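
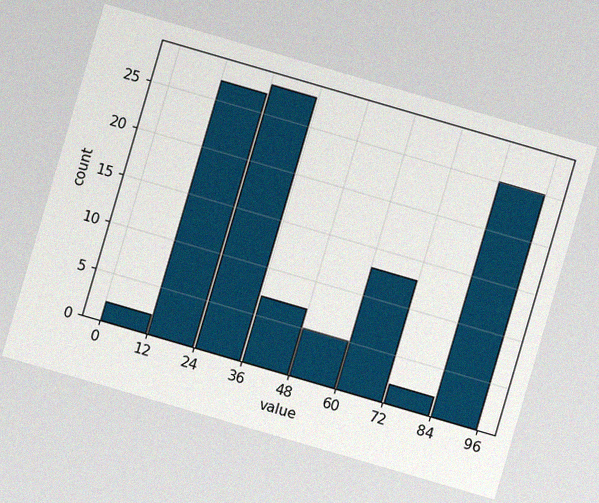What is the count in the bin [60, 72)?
13

The chart is tilted about 16° clockwise, with some photo noise. The [60, 72) bin has height 13.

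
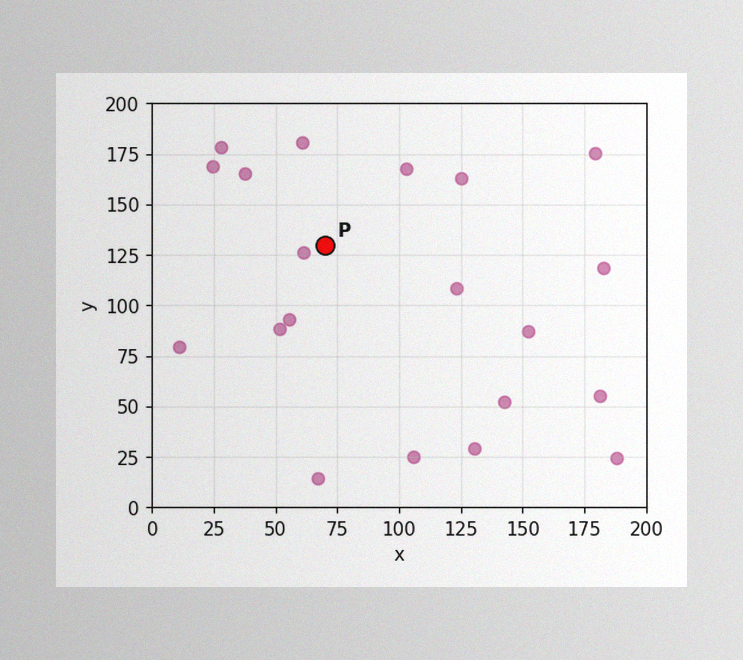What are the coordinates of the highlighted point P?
The image has some photo noise and uneven lighting. Following the gridlines from P to each axis, P sits at (70, 130).

(70, 130)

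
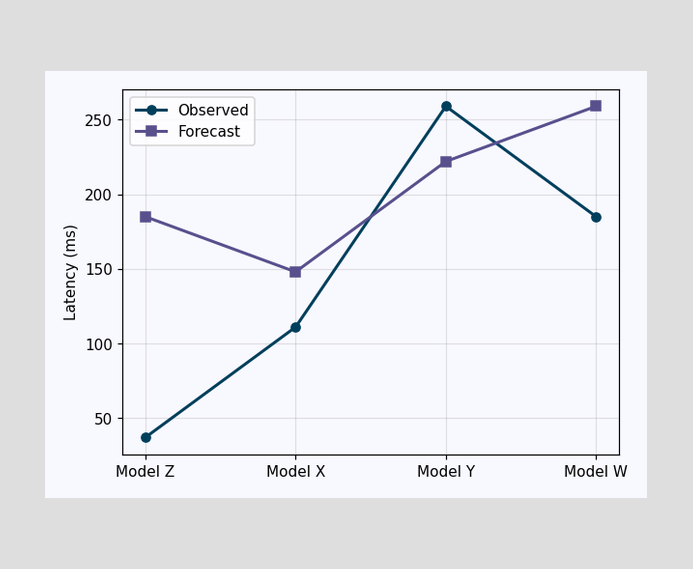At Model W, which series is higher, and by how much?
Forecast, by 74ms

At Model W, Forecast sits above the other line by 74ms.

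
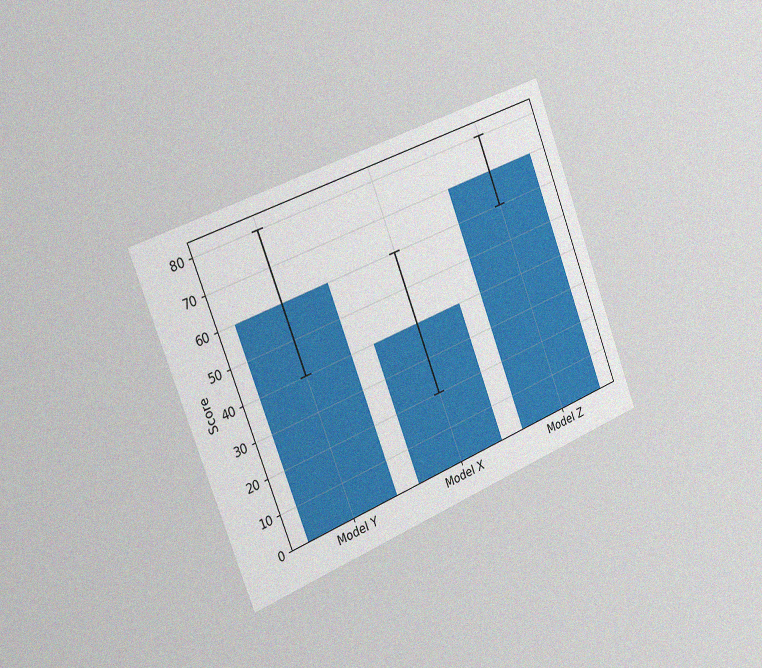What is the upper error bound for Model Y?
80

The chart is tilted about 21° counter-clockwise and viewed slightly from the left, with some photo noise. The Model Y bar's upper whisker reaches 80.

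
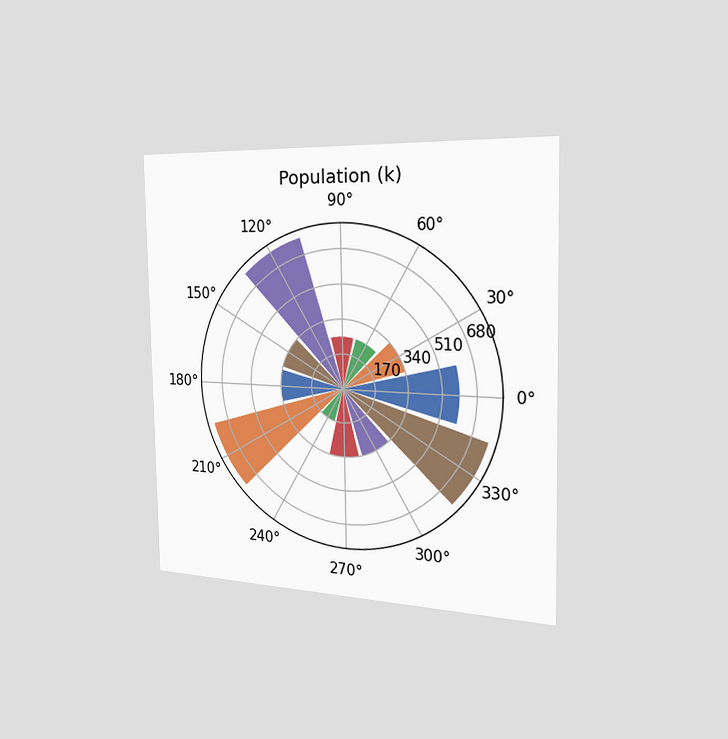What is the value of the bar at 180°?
The chart is viewed slightly from the right. The bar at 180° reaches 340k on the radial axis.

340k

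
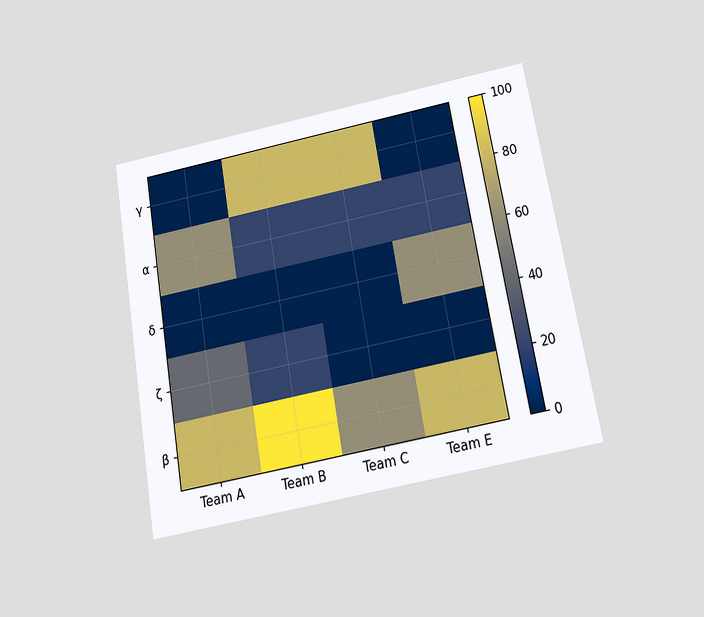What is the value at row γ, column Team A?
0

The chart is tilted about 10° counter-clockwise and viewed slightly from below. Matching cell (γ, Team A) against the colorbar gives 0.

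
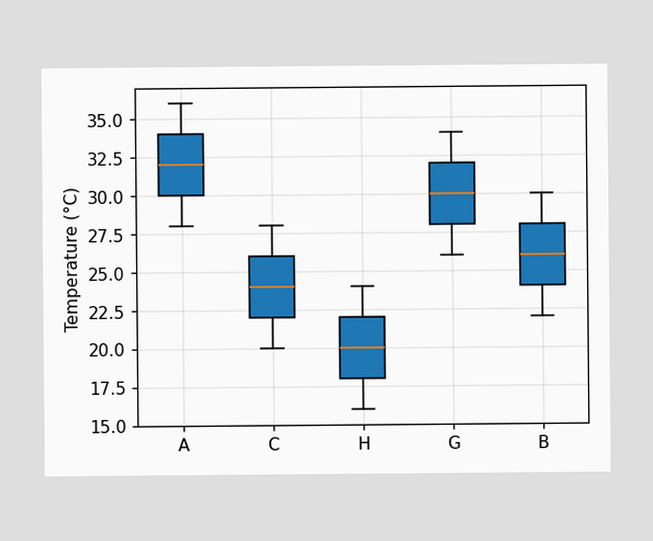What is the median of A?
32°C

The median line in the A box sits at 32°C.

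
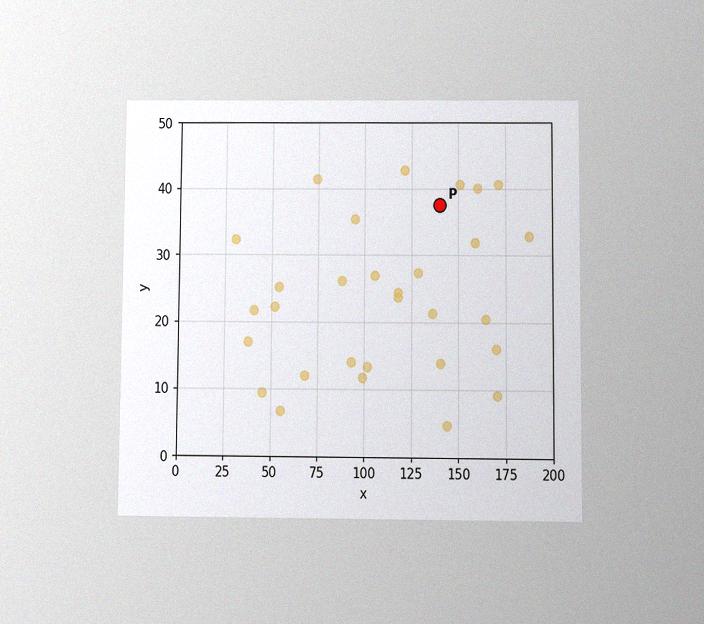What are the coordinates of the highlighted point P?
The chart is viewed at a slight angle, with some photo noise. Following the gridlines from P to each axis, P sits at (140, 37.5).

(140, 37.5)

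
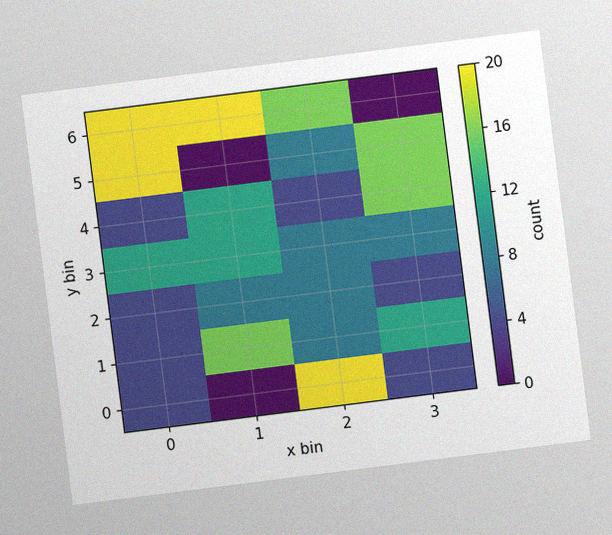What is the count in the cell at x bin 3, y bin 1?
12

The chart is tilted about 7° counter-clockwise, with some photo noise. Matching the cell (3, 1) against the colorbar gives 12.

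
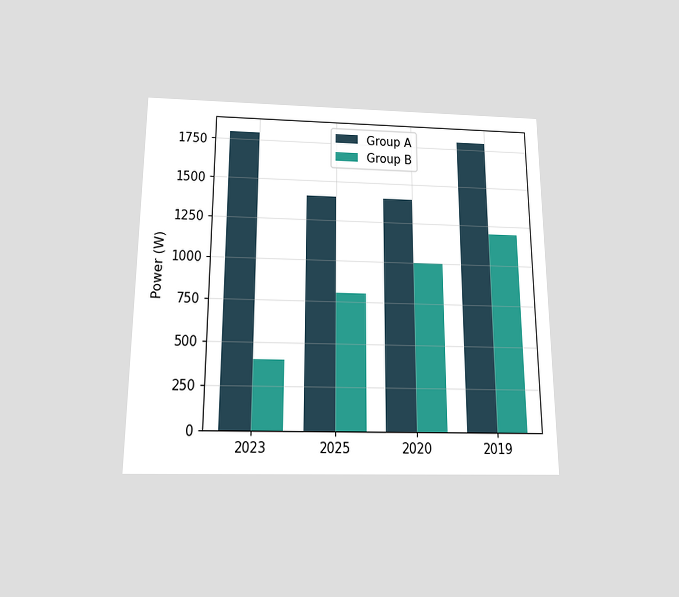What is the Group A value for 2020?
The chart is viewed slightly from below. The Group A bar at 2020 reaches 1400W on the y-axis.

1400W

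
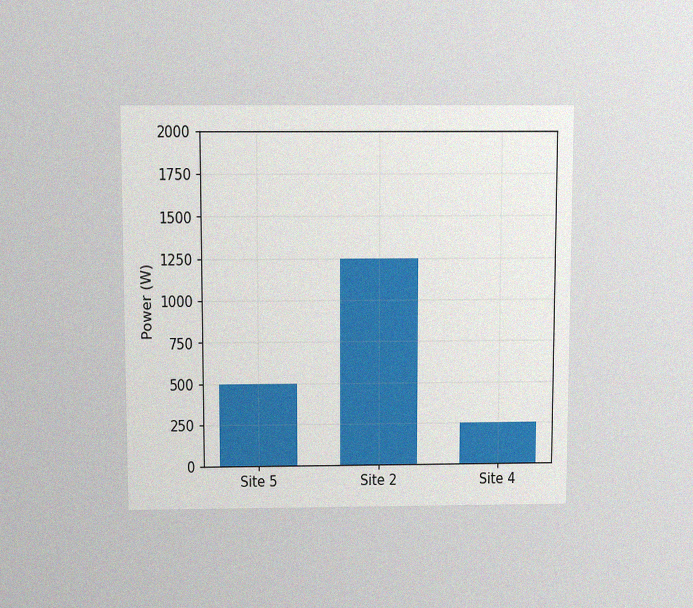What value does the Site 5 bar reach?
The chart is viewed slightly from above, with some photo noise. Reading along the chart's y-axis, the Site 5 bar reaches 500W.

500W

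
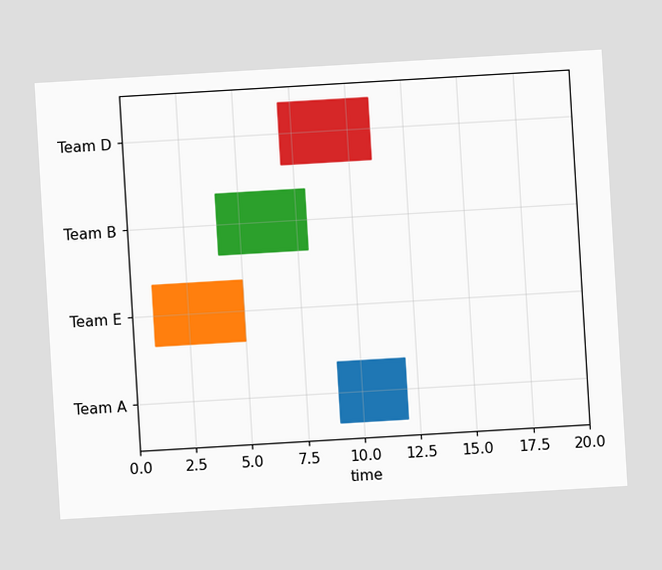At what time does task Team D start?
7

The chart is tilted about 3° counter-clockwise. The Team D bar begins at t=7.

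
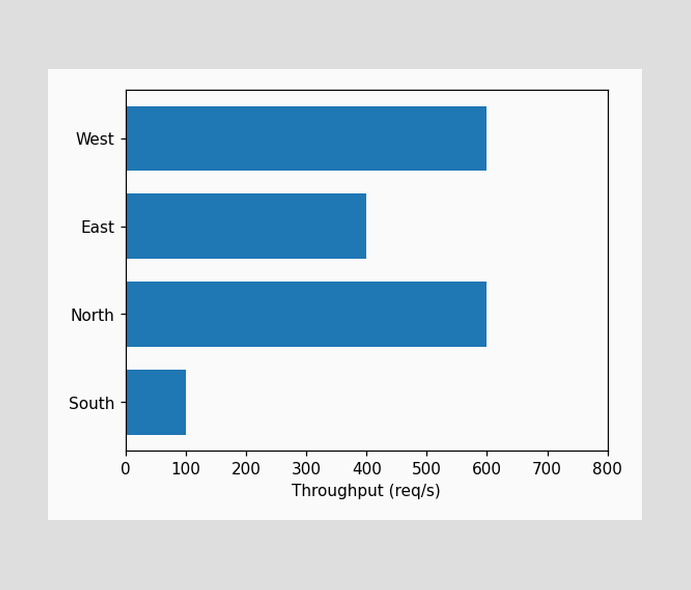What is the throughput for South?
Reading along the chart's x-axis, the South bar reaches 100req/s.

100req/s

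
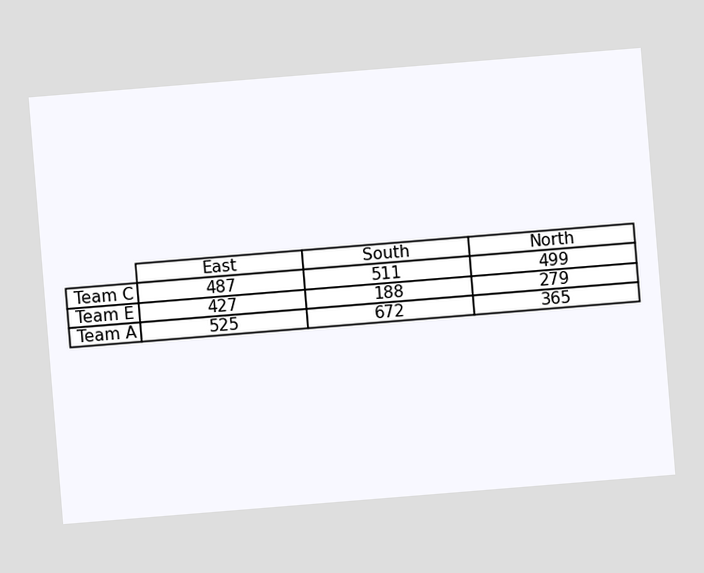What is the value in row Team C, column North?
The chart is tilted about 5° counter-clockwise. The (Team C, North) cell reads 499.

499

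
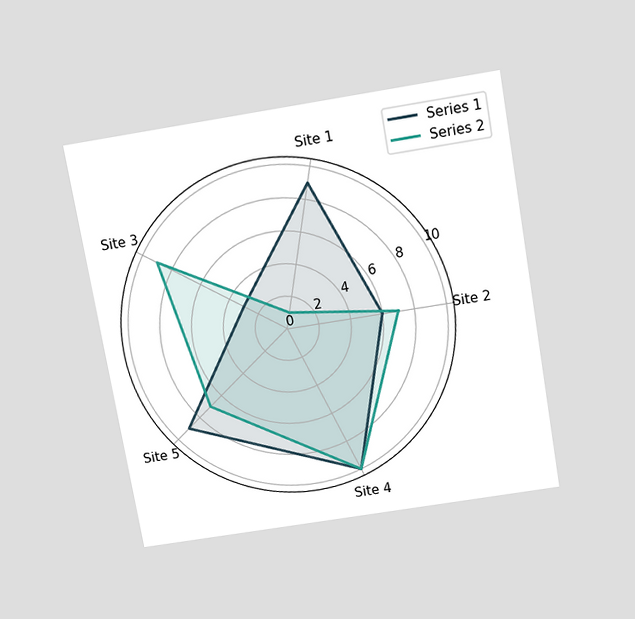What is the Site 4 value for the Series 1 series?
10

The chart is tilted about 10° counter-clockwise and viewed slightly from above. On the Site 4 axis, Series 1 reaches 10.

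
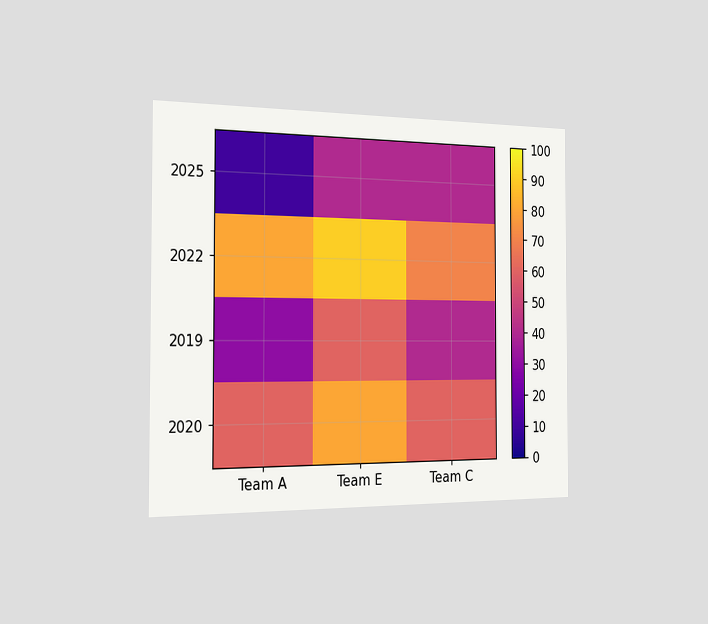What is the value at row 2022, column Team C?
The chart is viewed slightly from the left. Matching cell (2022, Team C) against the colorbar gives 70.

70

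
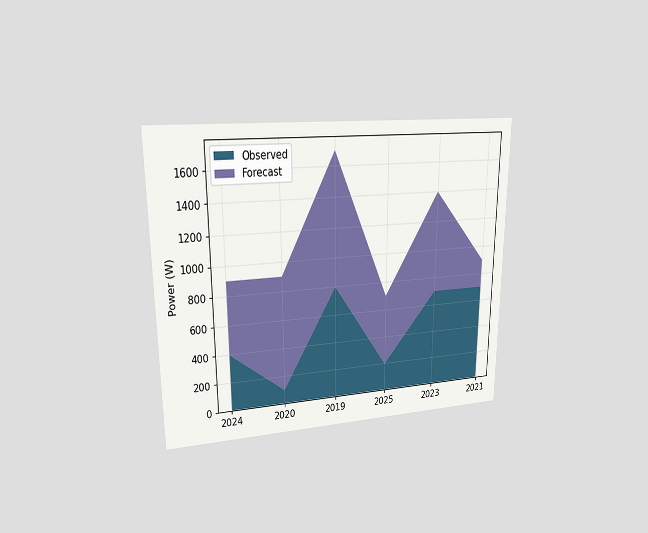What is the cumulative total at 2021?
The chart is viewed at a slight angle. The stacked total at 2021 reaches 900W.

900W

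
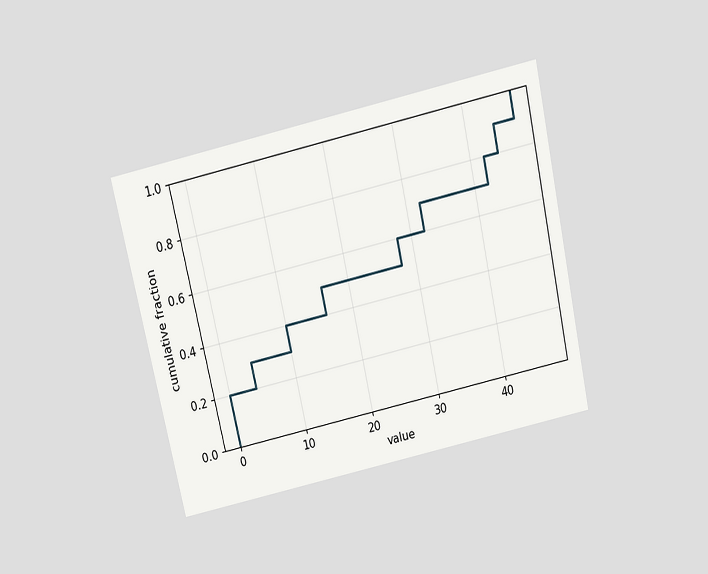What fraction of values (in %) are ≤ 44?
90%

The chart is tilted about 13° counter-clockwise and viewed slightly from above. At x=44 the ECDF step is at 90%.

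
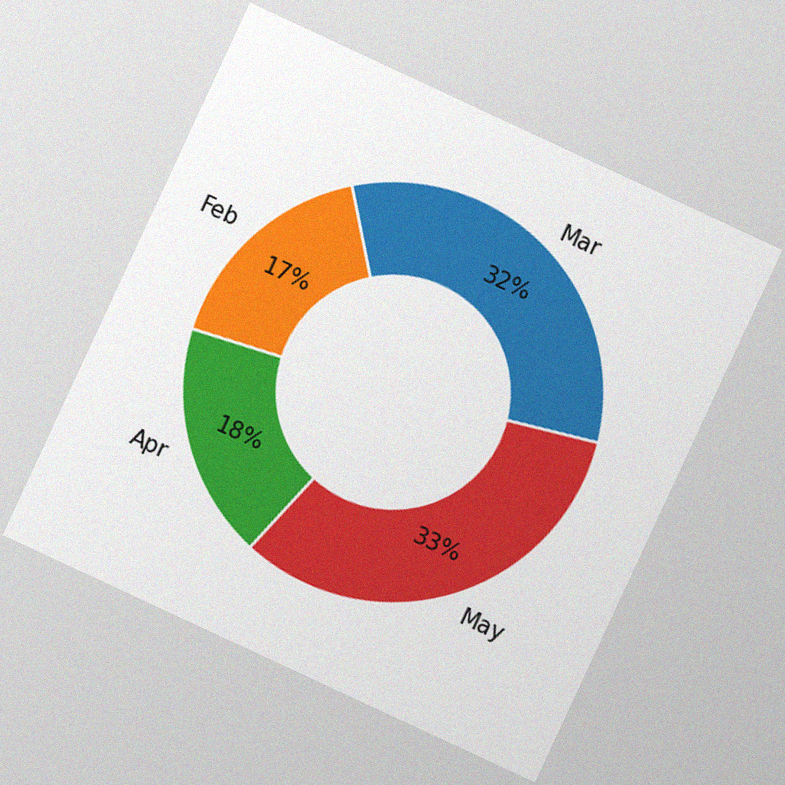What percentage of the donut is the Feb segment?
The chart is tilted about 25° clockwise, with some photo noise. The Feb segment takes up 17% of the ring.

17%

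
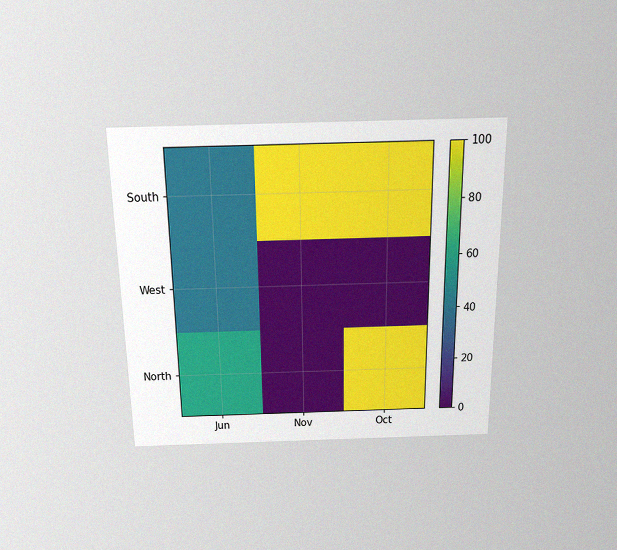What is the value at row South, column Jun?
The chart is viewed slightly from above, with some photo noise. Matching cell (South, Jun) against the colorbar gives 40.

40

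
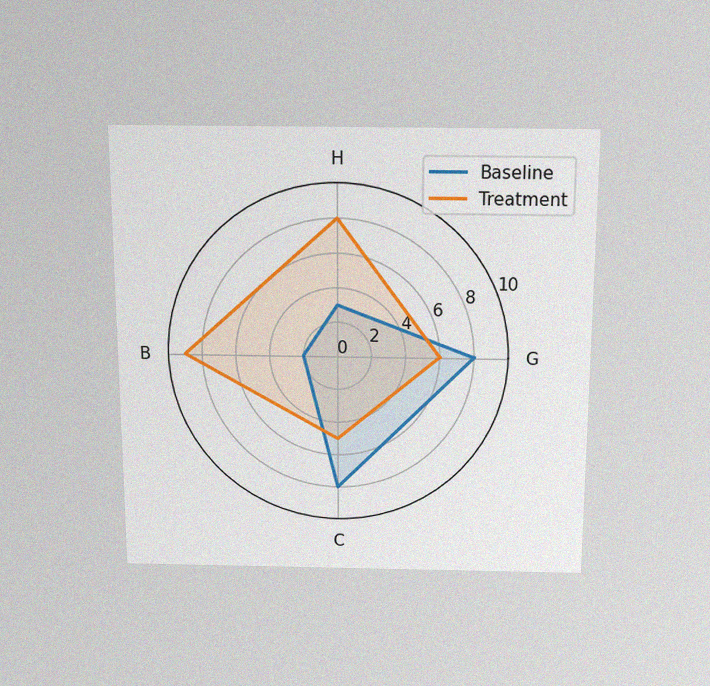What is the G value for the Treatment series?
6

The chart is viewed slightly from above, with some photo noise. On the G axis, Treatment reaches 6.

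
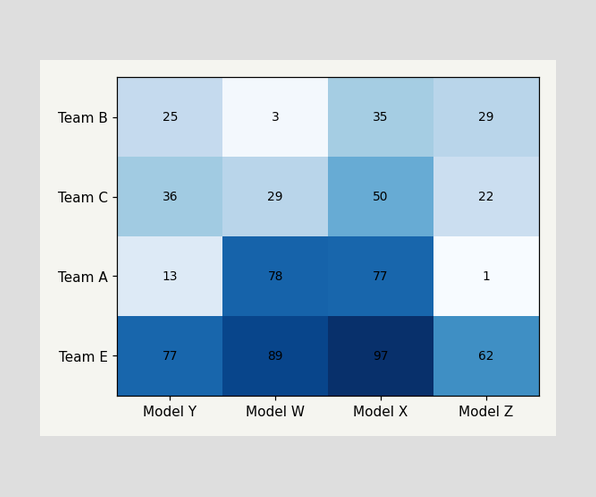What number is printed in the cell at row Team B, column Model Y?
The (Team B, Model Y) cell reads 25.

25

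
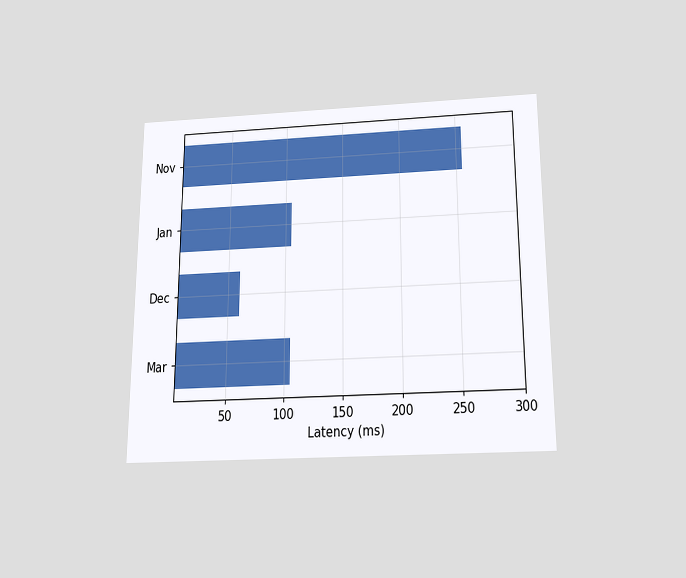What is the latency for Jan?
105ms

The chart is viewed slightly from below. Reading along the chart's x-axis, the Jan bar reaches 105ms.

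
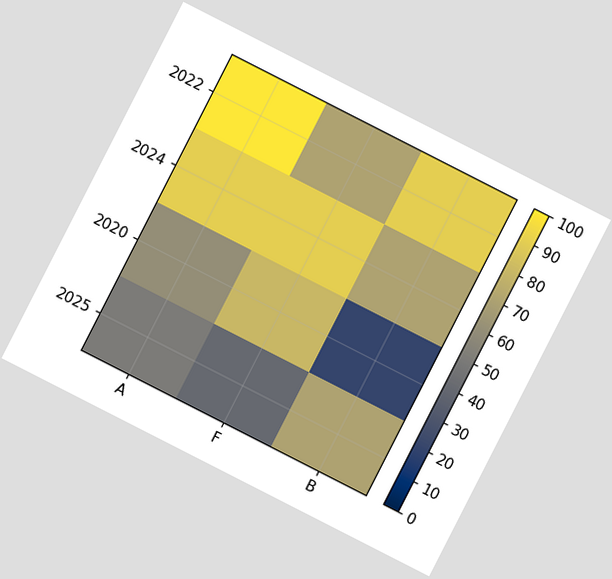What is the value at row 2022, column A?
100

The chart is tilted about 27° clockwise. Matching cell (2022, A) against the colorbar gives 100.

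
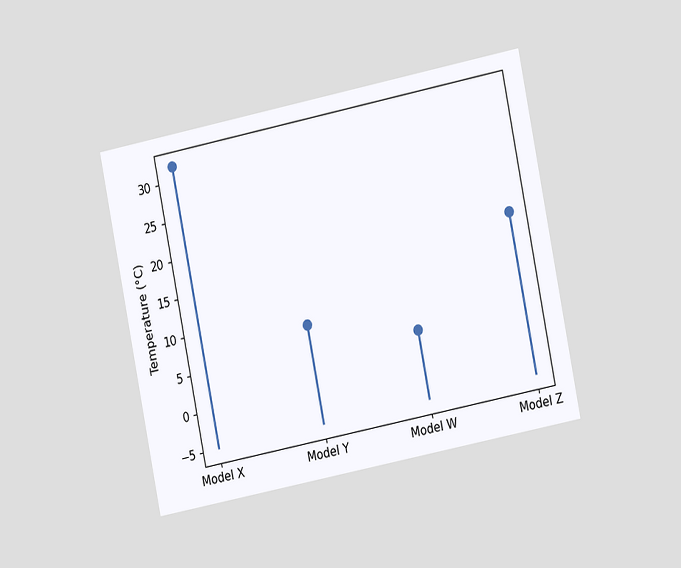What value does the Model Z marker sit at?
16°C

The chart is tilted about 11° counter-clockwise and viewed at a slight angle. The Model Z marker sits at 16°C.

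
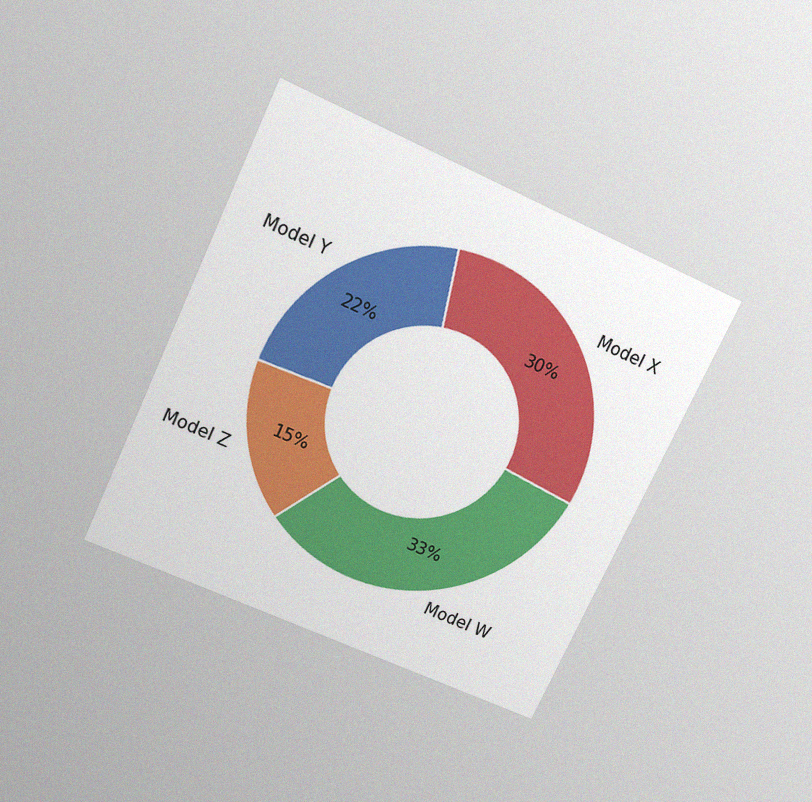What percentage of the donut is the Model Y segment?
22%

The chart is tilted about 25° clockwise and viewed slightly from above, with some photo noise. The Model Y segment takes up 22% of the ring.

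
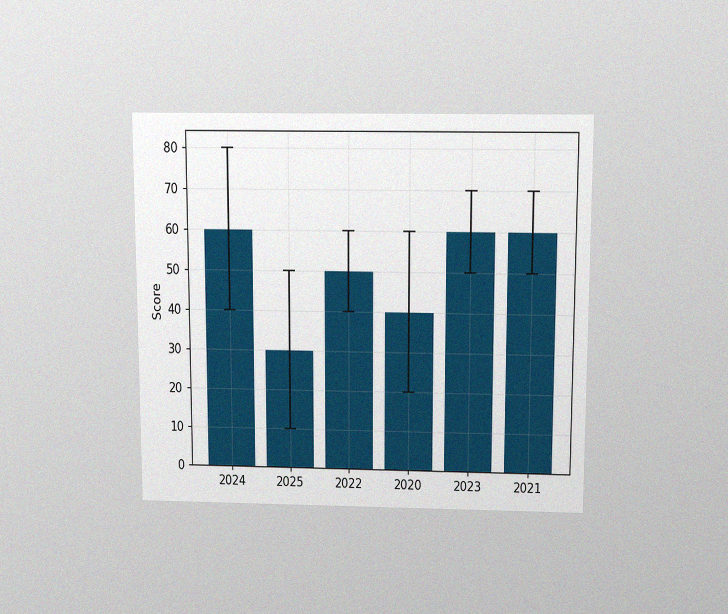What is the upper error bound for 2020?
60

The chart is viewed slightly from above, with some photo noise. The 2020 bar's upper whisker reaches 60.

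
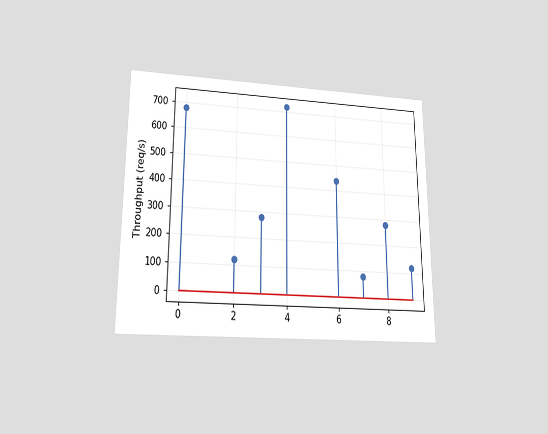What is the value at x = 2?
The chart is viewed slightly from below. The stem at x=2 reaches 120req/s.

120req/s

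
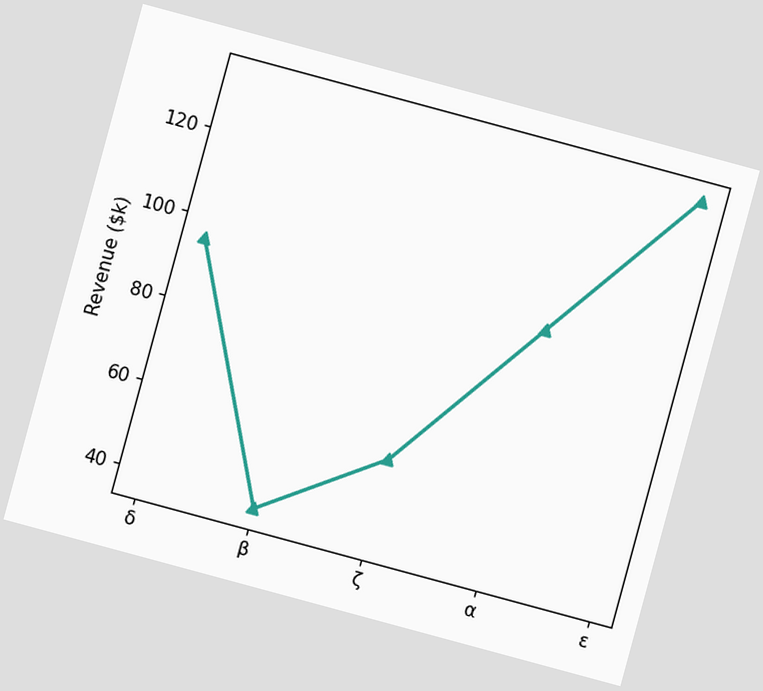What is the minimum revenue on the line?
$38k

The chart is tilted about 15° clockwise. The lowest point is at β, and reading across to the y-axis gives $38k.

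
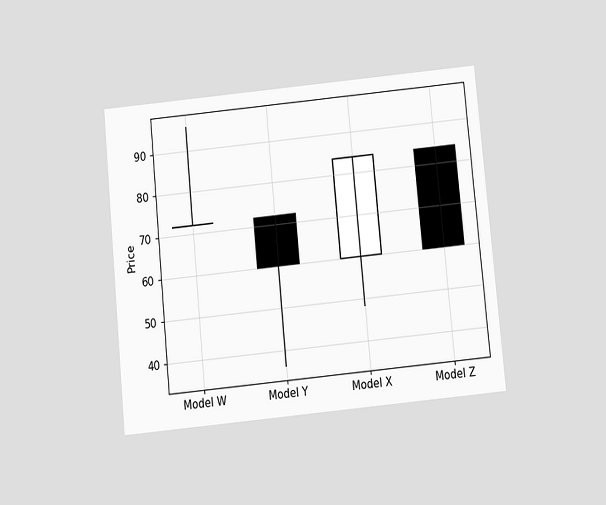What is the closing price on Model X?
84

The chart is tilted about 5° counter-clockwise and viewed slightly from below. The Model X candle closes at 84.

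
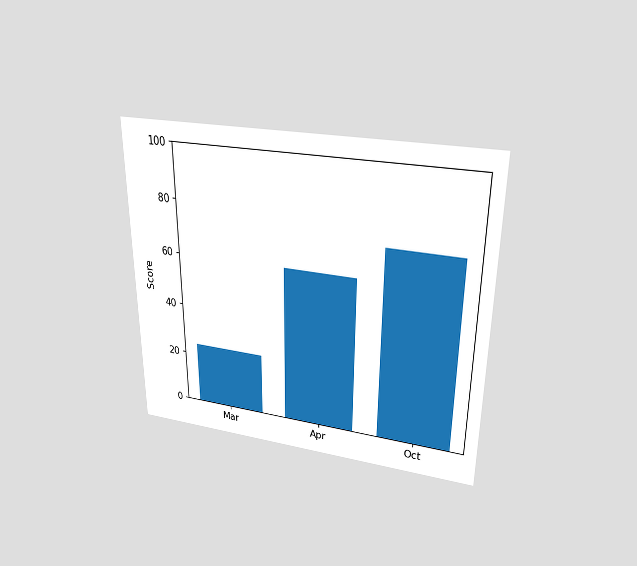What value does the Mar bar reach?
24

The chart is viewed slightly from above. Reading along the chart's y-axis, the Mar bar reaches 24.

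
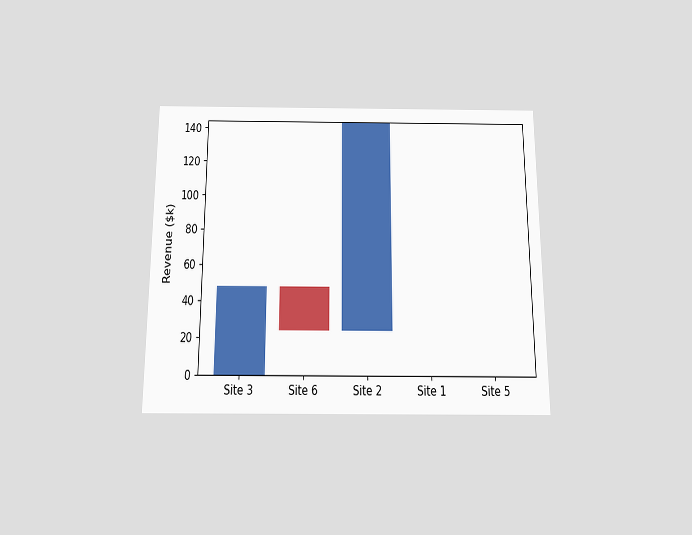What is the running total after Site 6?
$24k

The chart is viewed slightly from below. After Site 6 the running total reaches $24k.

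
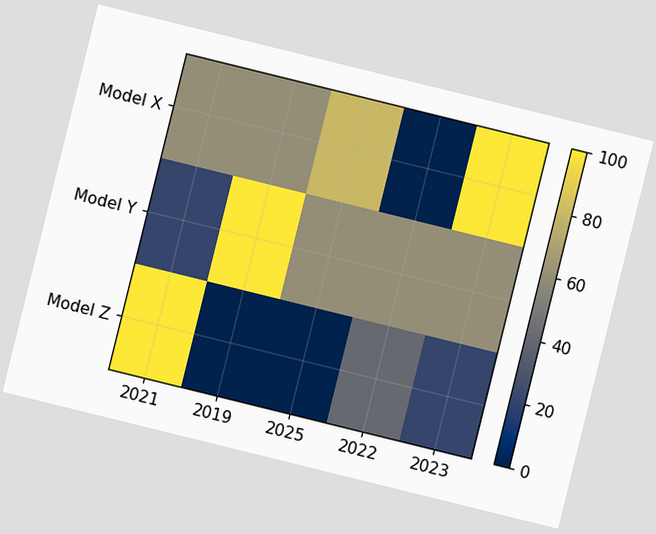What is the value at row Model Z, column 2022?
The chart is tilted about 14° clockwise. Matching cell (Model Z, 2022) against the colorbar gives 40.

40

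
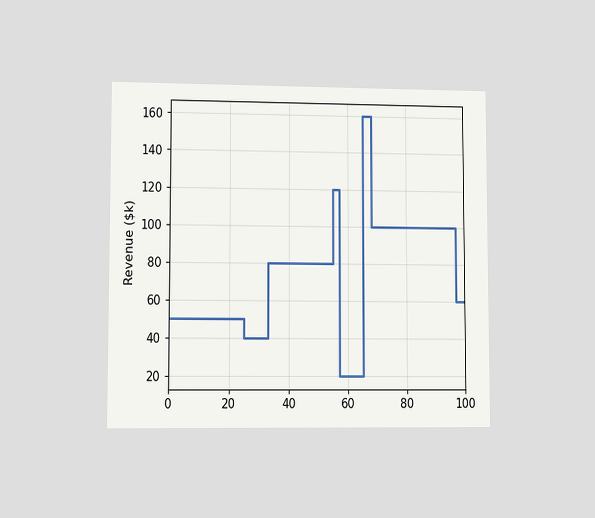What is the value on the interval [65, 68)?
$160k

The chart is viewed at a slight angle. On [65, 68) the step sits at $160k.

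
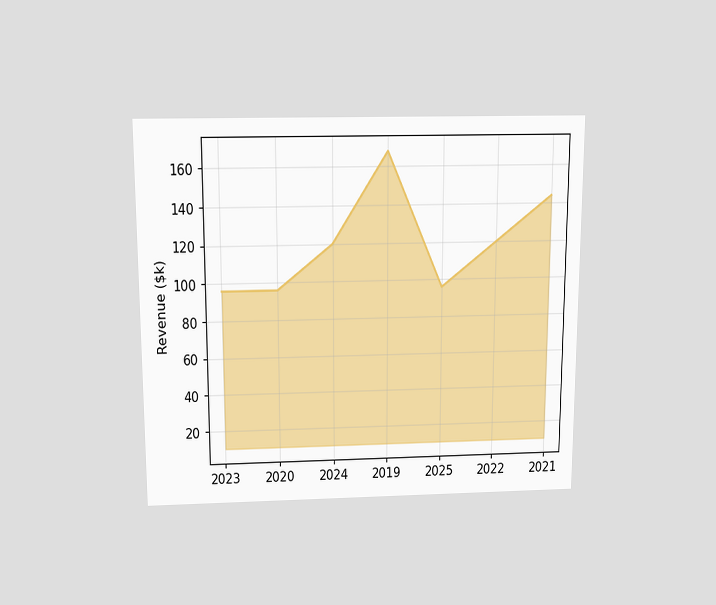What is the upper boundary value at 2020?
$96k

The chart is viewed slightly from above. At 2020 the upper boundary is at $96k.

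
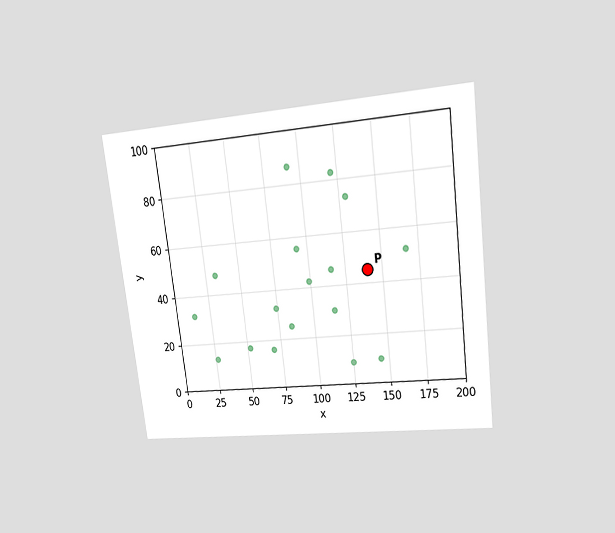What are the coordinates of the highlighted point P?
The chart is tilted about 7° counter-clockwise and viewed at a slight angle. Following the gridlines from P to each axis, P sits at (140, 45).

(140, 45)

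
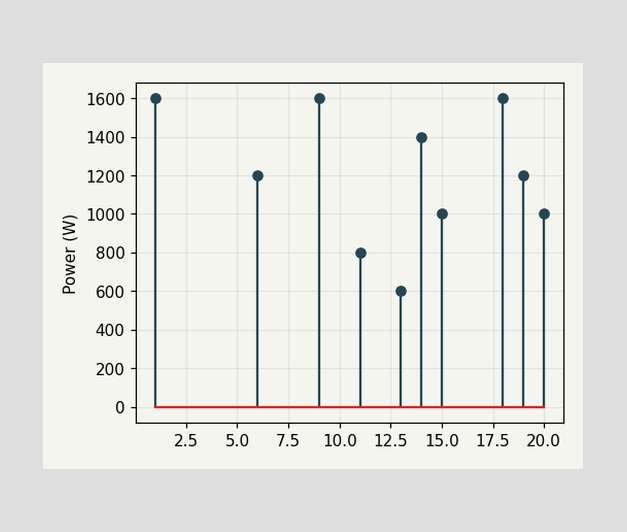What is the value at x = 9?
1600W

The stem at x=9 reaches 1600W.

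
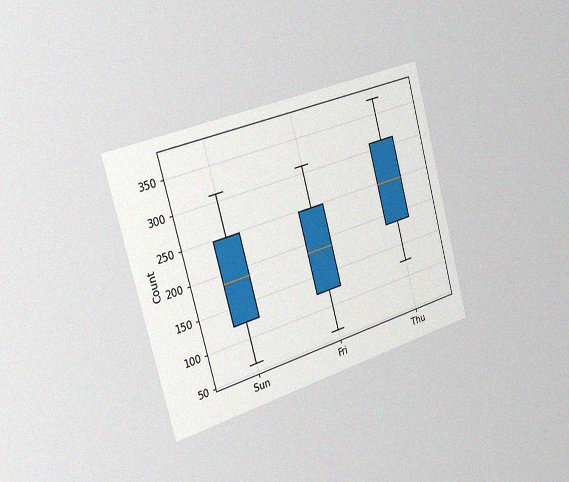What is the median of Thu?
The chart is tilted about 16° counter-clockwise and viewed slightly from the left, with some photo noise. The median line in the Thu box sits at 248.

248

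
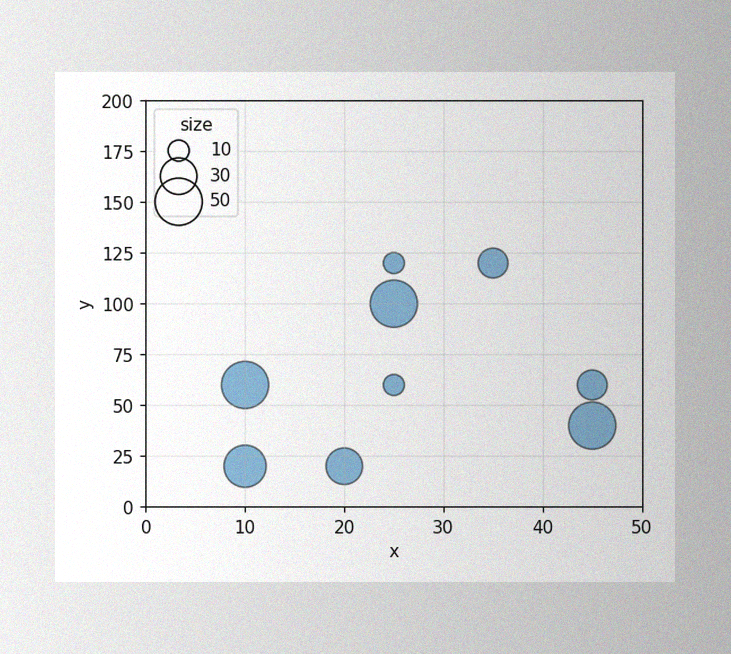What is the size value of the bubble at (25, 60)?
The image has some photo noise and uneven lighting. Matching the bubble at (25, 60) against the size legend gives 10.

10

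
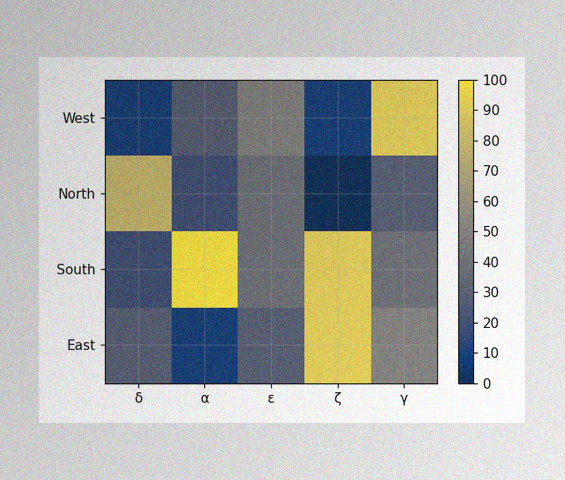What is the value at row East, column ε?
The image has some photo noise and uneven lighting. Matching cell (East, ε) against the colorbar gives 30.

30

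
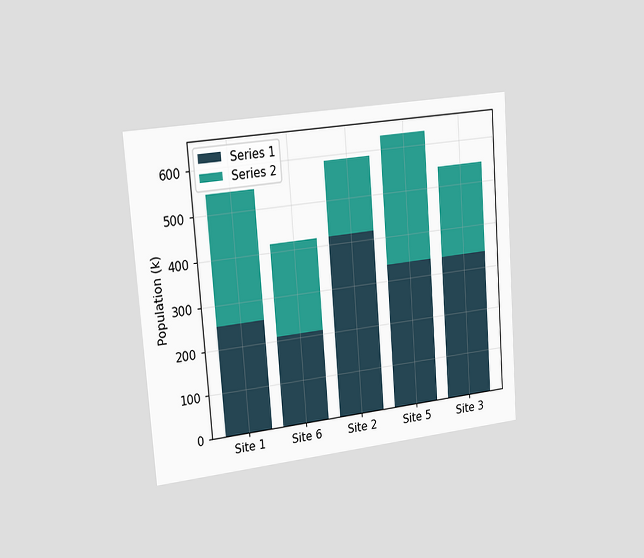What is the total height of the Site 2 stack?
The chart is tilted about 4° counter-clockwise and viewed slightly from the left. The Site 2 stack's top reaches 588k on the y-axis.

588k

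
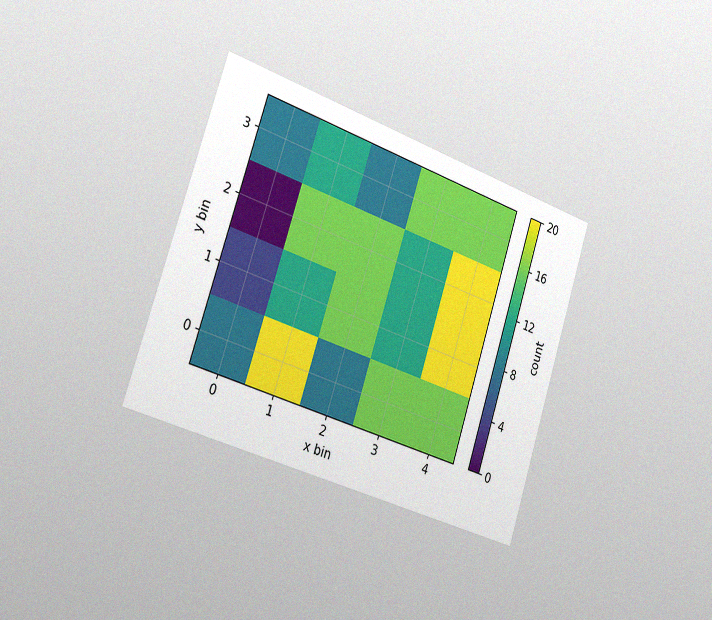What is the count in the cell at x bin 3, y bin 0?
The chart is tilted about 18° clockwise and viewed slightly from the left, with some photo noise. Matching the cell (3, 0) against the colorbar gives 16.

16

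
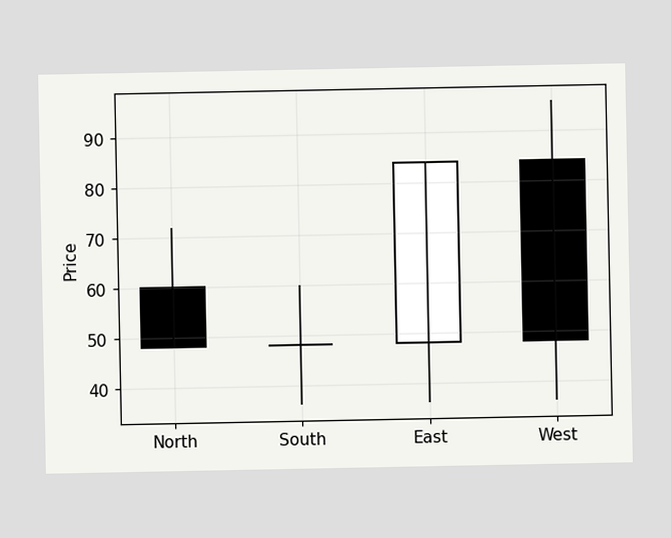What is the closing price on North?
The North candle closes at 48.

48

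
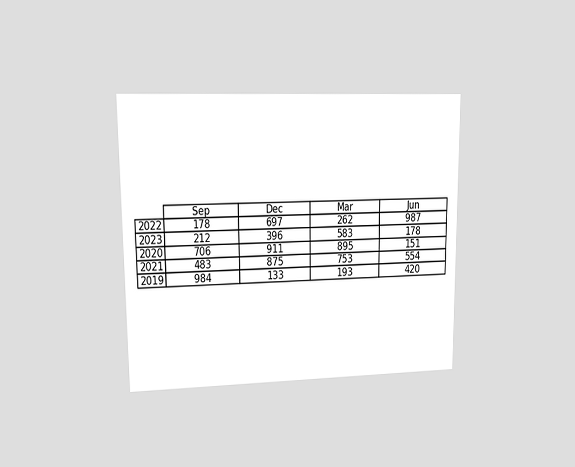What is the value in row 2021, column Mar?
753

The chart is viewed at a slight angle. The (2021, Mar) cell reads 753.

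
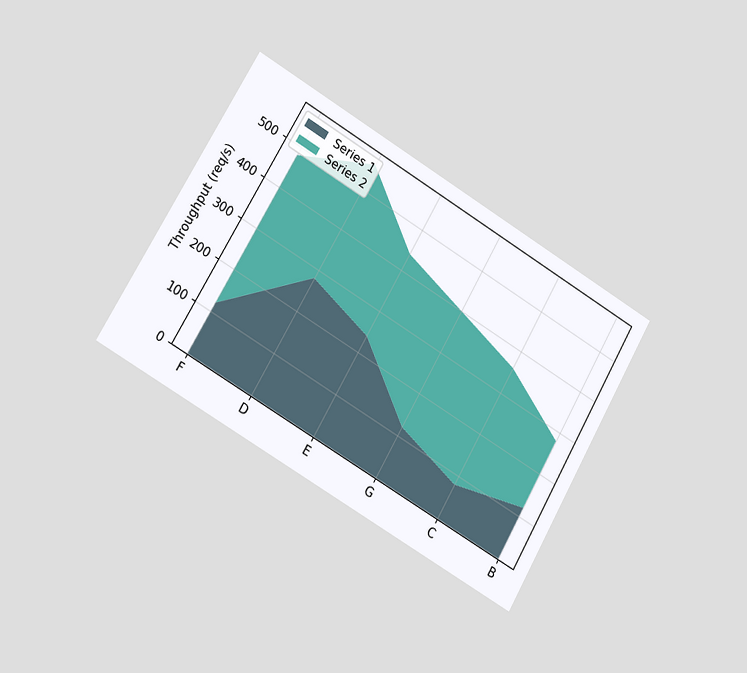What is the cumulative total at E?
The chart is tilted about 30° clockwise and viewed slightly from the left. The stacked total at E reaches 440req/s.

440req/s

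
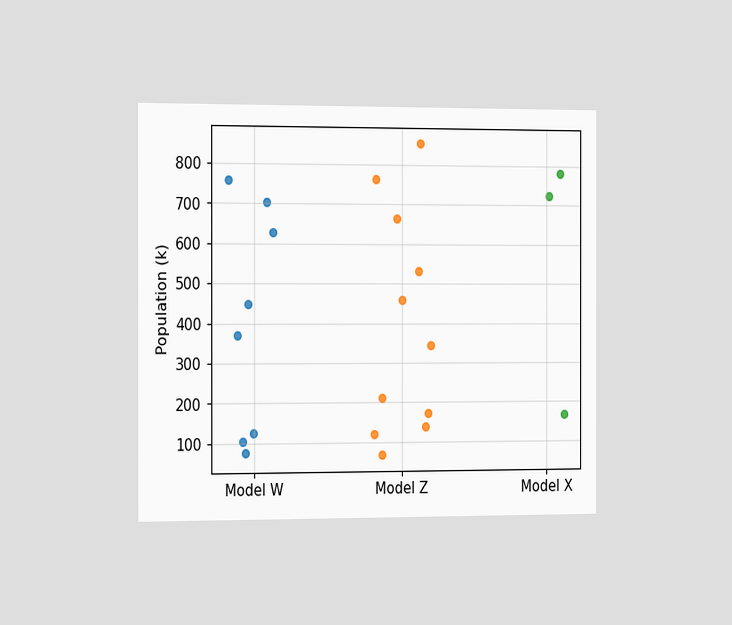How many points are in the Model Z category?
The chart is viewed slightly from the left. Counting the markers in the Model Z column gives 11.

11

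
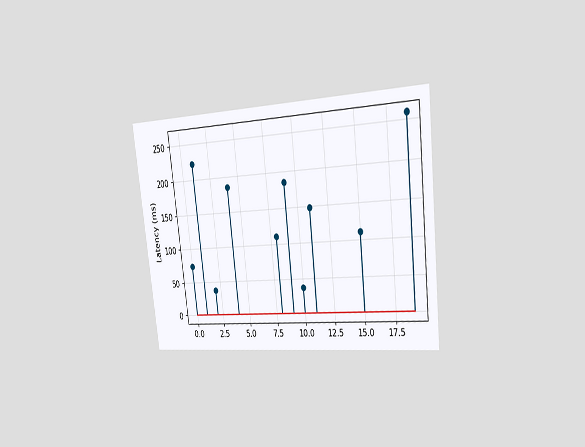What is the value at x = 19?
259ms

The chart is tilted about 6° counter-clockwise and viewed slightly from the right. The stem at x=19 reaches 259ms.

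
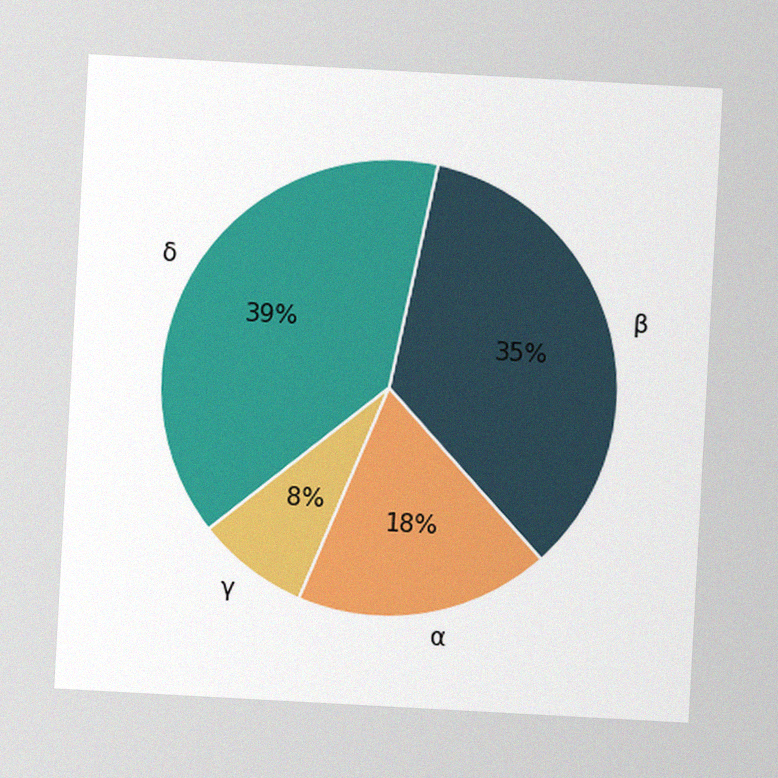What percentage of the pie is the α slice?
The chart is tilted about 3° clockwise, with some photo noise. The α slice takes up 18% of the pie.

18%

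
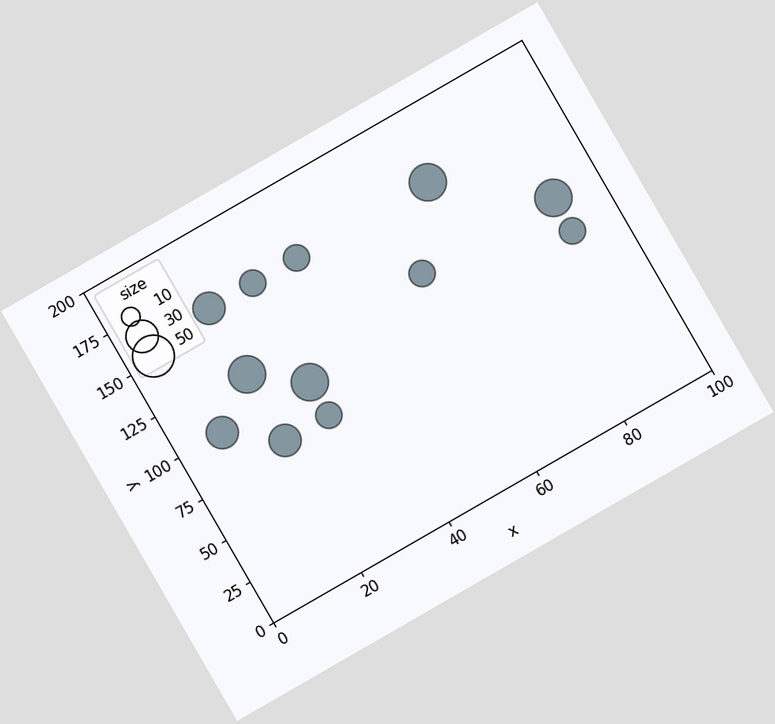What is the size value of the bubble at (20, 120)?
40

The chart is tilted about 30° counter-clockwise. Matching the bubble at (20, 120) against the size legend gives 40.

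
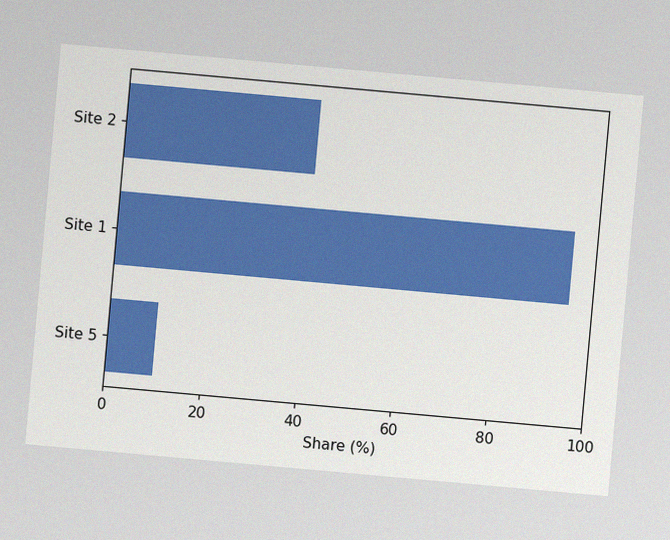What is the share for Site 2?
40%

The chart is tilted about 5° clockwise, with some photo noise. Reading along the chart's x-axis, the Site 2 bar reaches 40%.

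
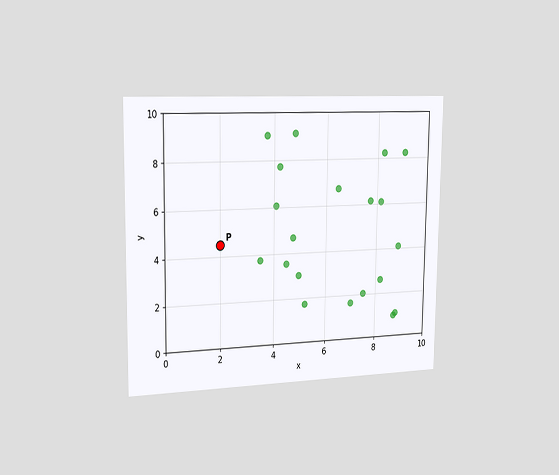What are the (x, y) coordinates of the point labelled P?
(2, 4.5)

The chart is viewed slightly from the left. Following the gridlines from P to each axis, P sits at (2, 4.5).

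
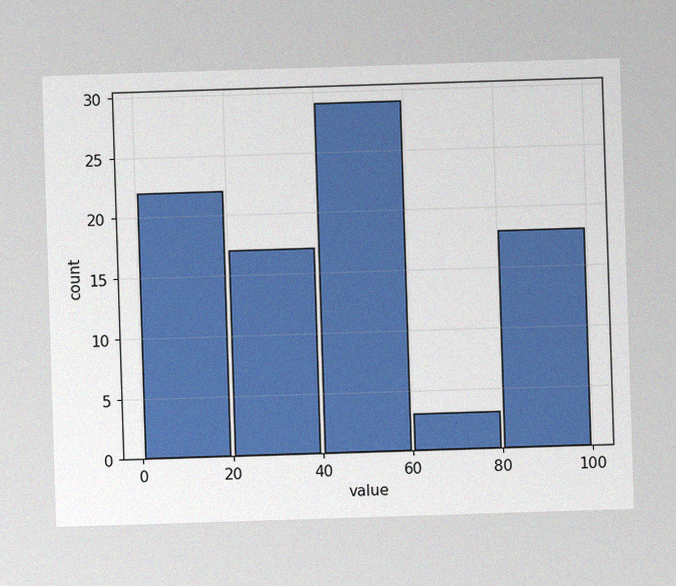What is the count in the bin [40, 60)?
29

The image has some photo noise and uneven lighting. The [40, 60) bin has height 29.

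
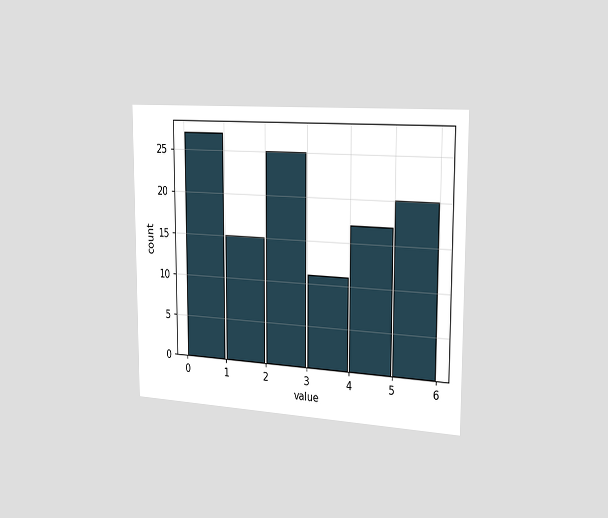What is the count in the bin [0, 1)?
The chart is viewed slightly from the right. The [0, 1) bin has height 27.

27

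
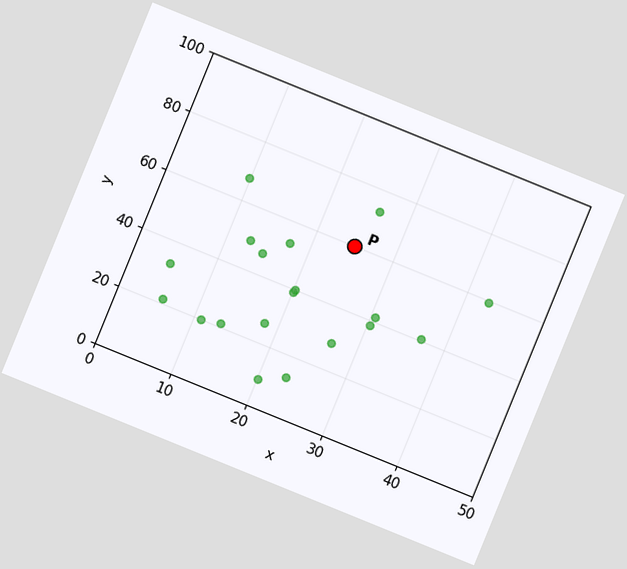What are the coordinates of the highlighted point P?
The chart is tilted about 22° clockwise. Following the gridlines from P to each axis, P sits at (25, 60).

(25, 60)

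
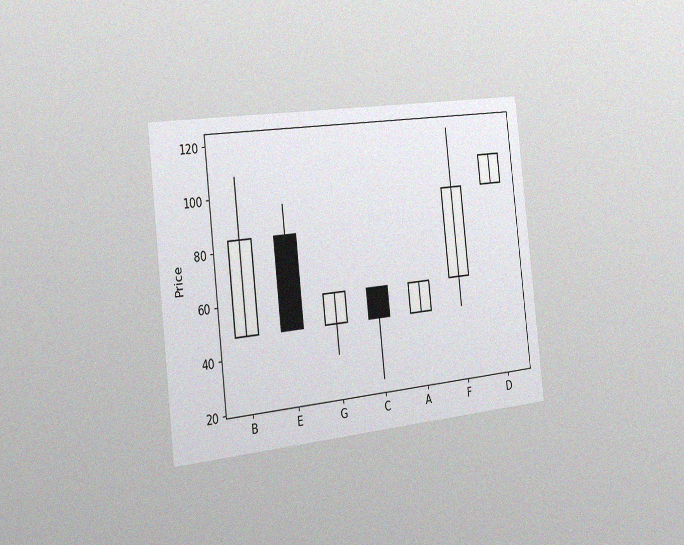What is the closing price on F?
The chart is tilted about 6° counter-clockwise and viewed slightly from the left, with some photo noise. The F candle closes at 96.

96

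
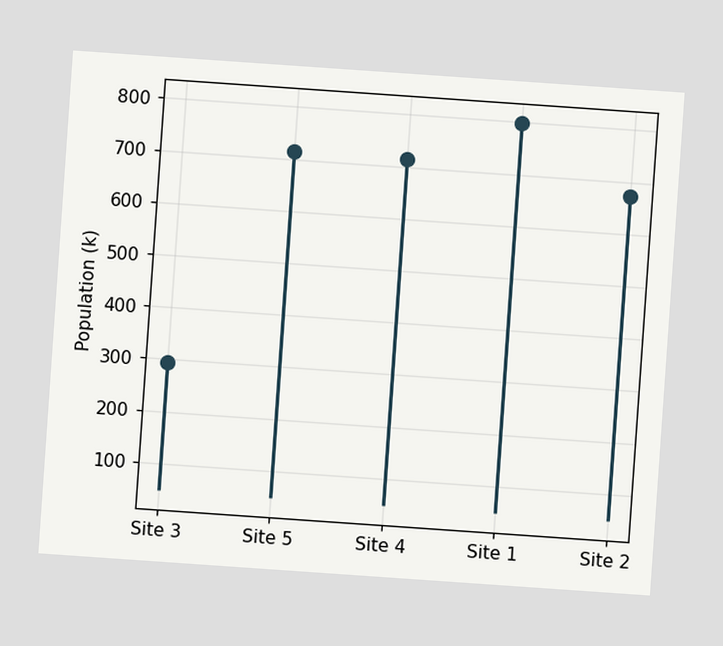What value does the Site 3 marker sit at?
294k

The chart is tilted about 4° clockwise. The Site 3 marker sits at 294k.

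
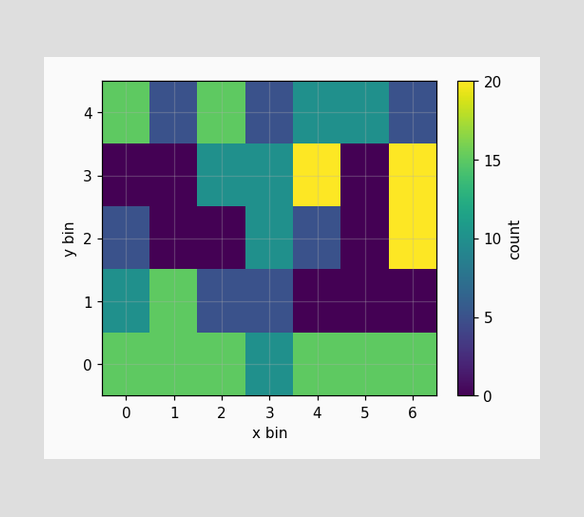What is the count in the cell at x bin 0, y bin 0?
Matching the cell (0, 0) against the colorbar gives 15.

15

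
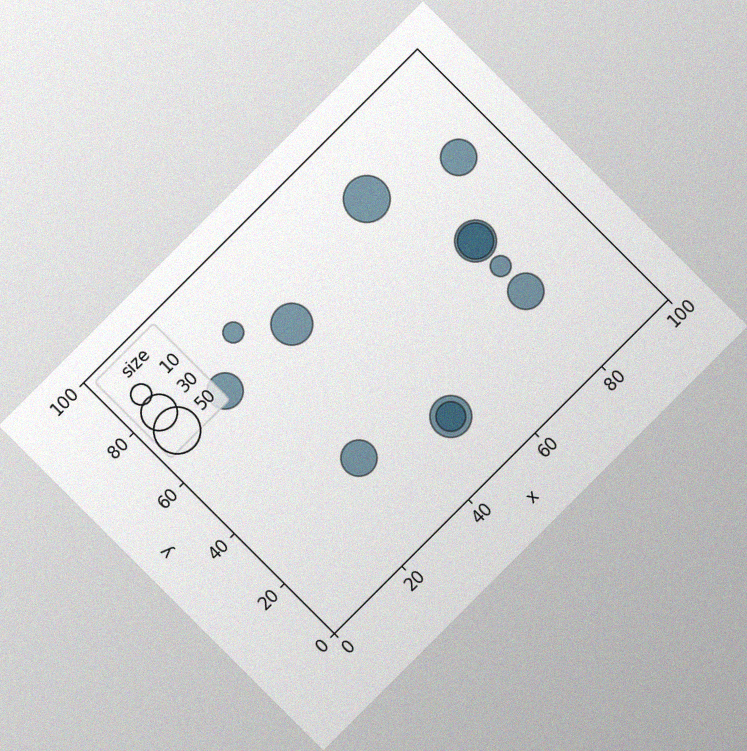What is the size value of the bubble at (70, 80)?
50

The chart is tilted about 45° counter-clockwise, with some photo noise. Matching the bubble at (70, 80) against the size legend gives 50.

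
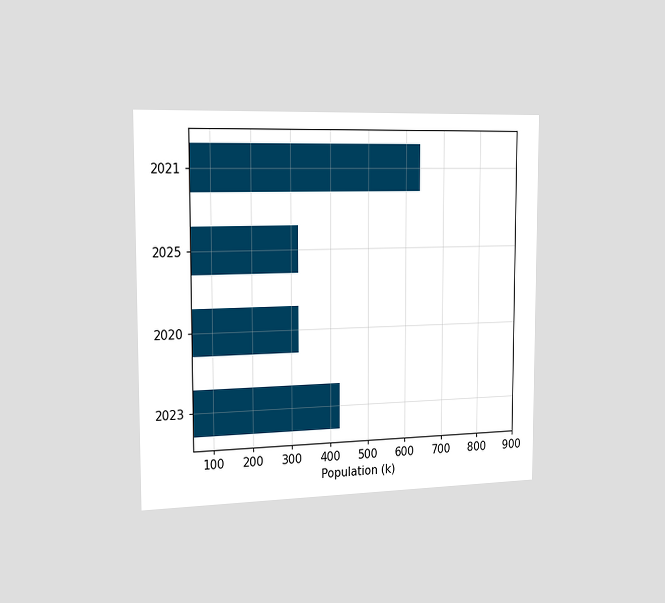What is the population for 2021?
The chart is viewed slightly from the left. Reading along the chart's x-axis, the 2021 bar reaches 636k.

636k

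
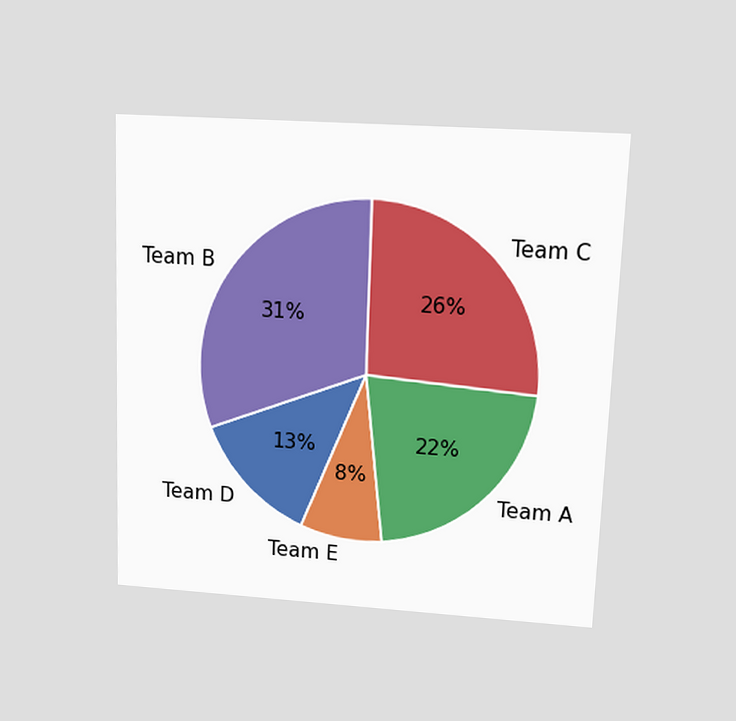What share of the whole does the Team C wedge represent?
26%

The chart is tilted about 2° clockwise and viewed slightly from above. The Team C slice takes up 26% of the pie.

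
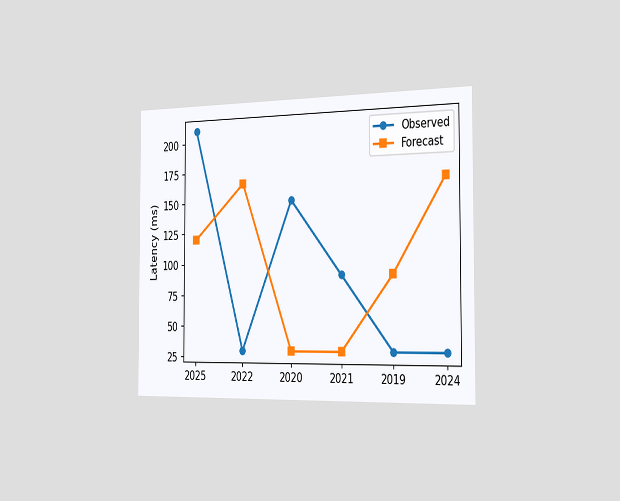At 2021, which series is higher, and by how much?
The chart is viewed slightly from the right. At 2021, Observed sits above the other line by 60ms.

Observed, by 60ms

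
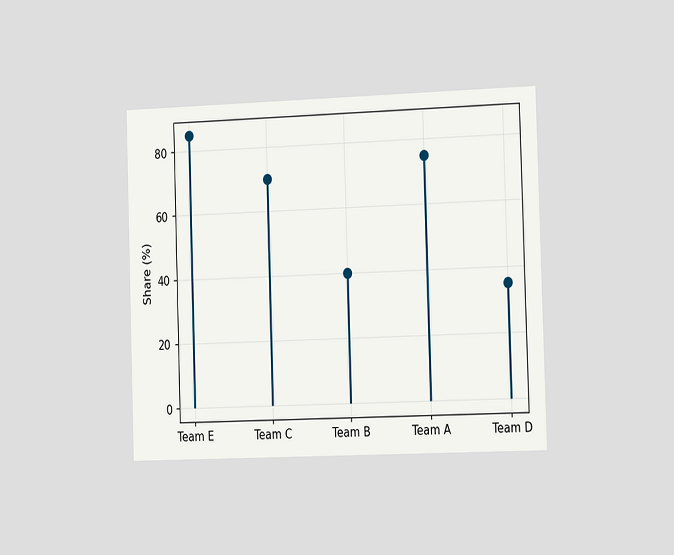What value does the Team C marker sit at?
The chart is viewed slightly from the right. The Team C marker sits at 70%.

70%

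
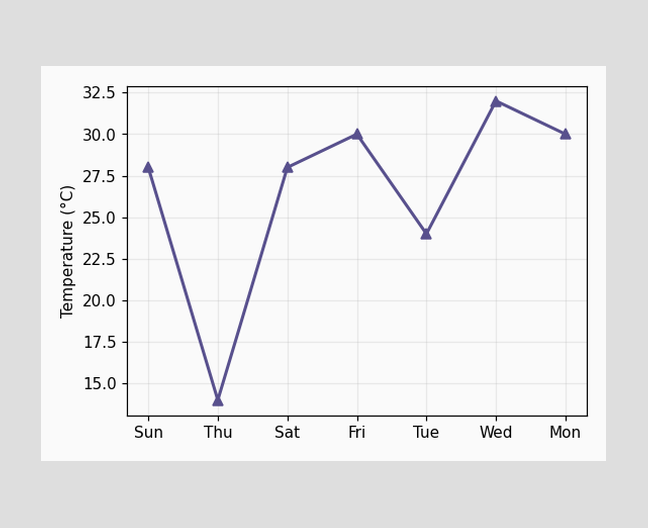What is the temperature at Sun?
28°C

At Sun, the line is at 28°C.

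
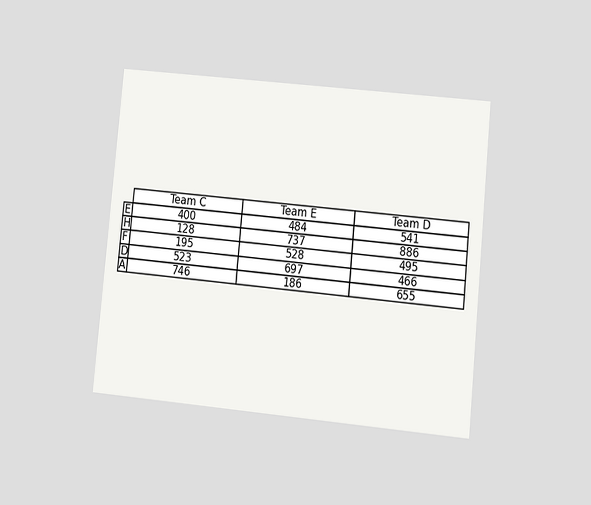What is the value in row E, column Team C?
400

The chart is tilted about 5° clockwise and viewed at a slight angle. The (E, Team C) cell reads 400.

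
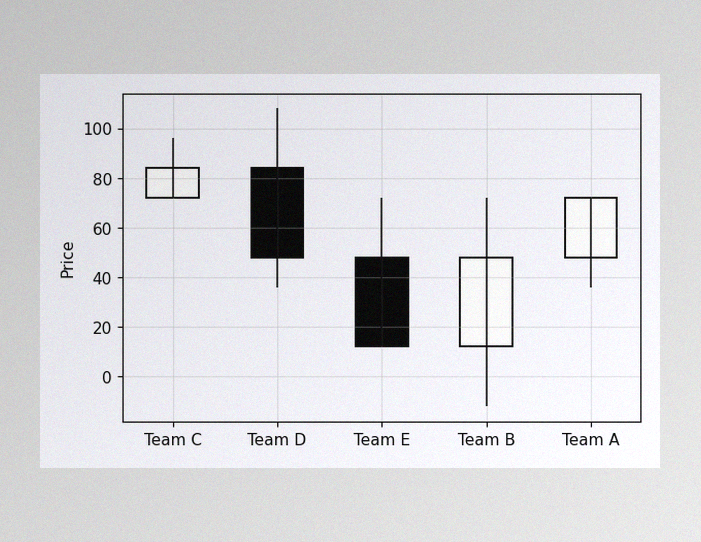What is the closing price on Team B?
The image has some photo noise and uneven lighting. The Team B candle closes at 48.

48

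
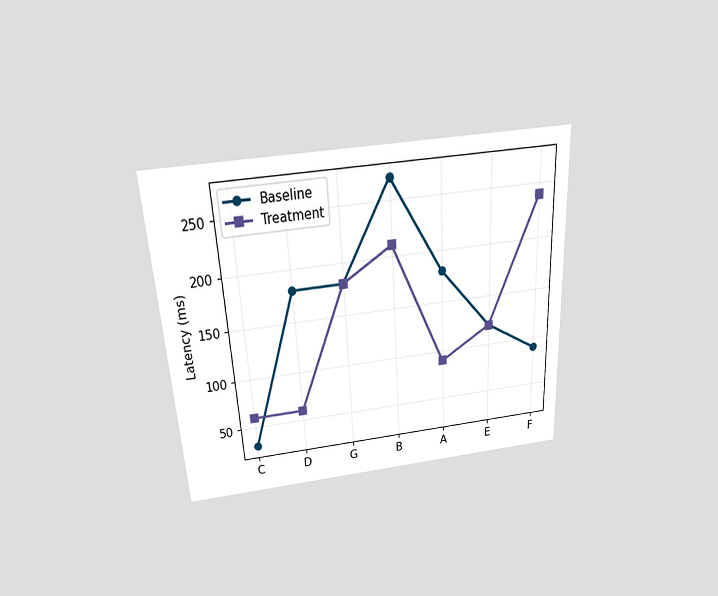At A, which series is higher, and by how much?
The chart is tilted about 3° counter-clockwise and viewed slightly from above. At A, Baseline sits above the other line by 90ms.

Baseline, by 90ms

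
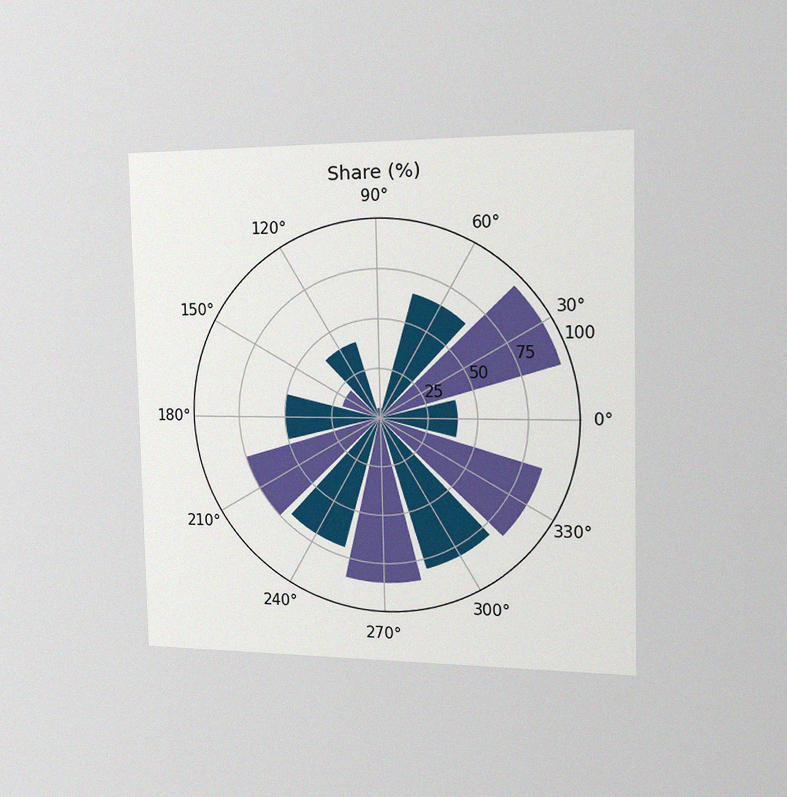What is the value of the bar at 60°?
The chart is viewed slightly from the right, with some photo noise. The bar at 60° reaches 65% on the radial axis.

65%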